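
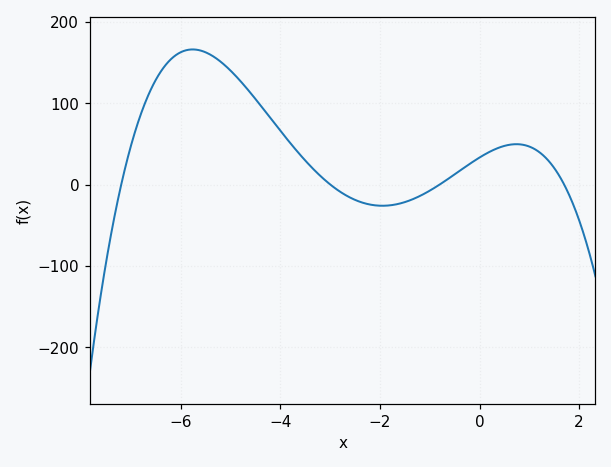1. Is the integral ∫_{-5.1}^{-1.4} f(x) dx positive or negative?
positive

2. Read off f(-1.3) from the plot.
-17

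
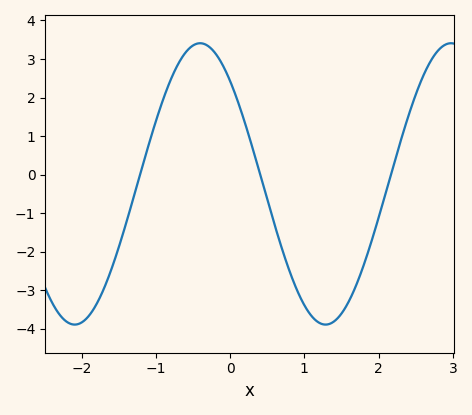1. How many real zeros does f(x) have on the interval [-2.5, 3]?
3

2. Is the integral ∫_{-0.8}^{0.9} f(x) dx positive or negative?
positive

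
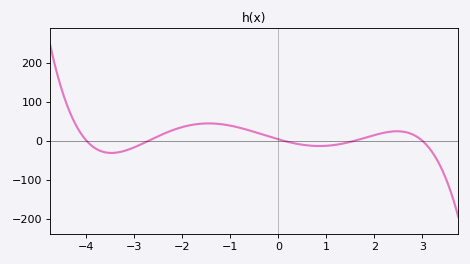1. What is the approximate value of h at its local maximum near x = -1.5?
44.3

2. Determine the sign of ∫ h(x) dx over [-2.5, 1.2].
positive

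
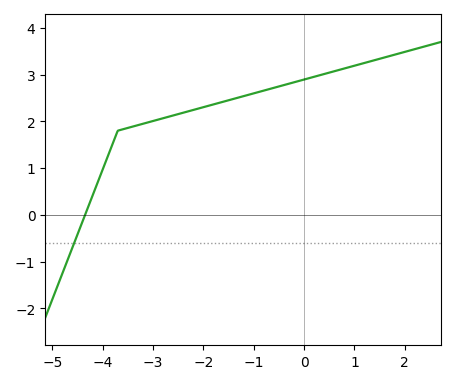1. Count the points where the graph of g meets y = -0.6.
1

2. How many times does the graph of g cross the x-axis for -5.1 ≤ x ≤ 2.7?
1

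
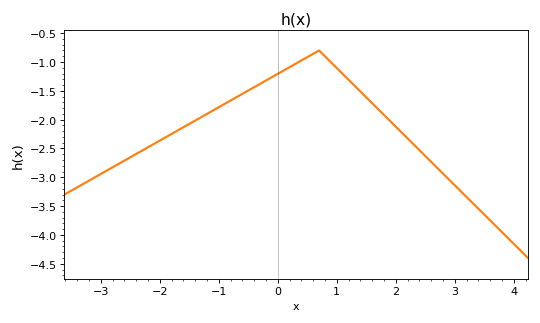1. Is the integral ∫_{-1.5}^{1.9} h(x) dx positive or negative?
negative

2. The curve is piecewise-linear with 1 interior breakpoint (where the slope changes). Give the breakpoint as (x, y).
(0.7, -0.8)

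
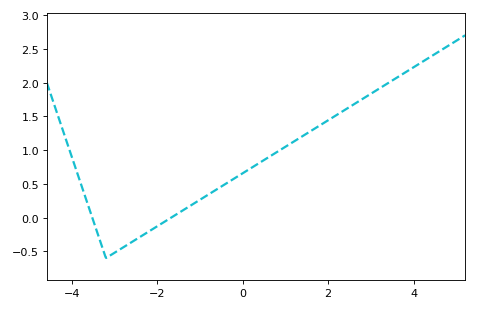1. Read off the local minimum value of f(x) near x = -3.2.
-0.599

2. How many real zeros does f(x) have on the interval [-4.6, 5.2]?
2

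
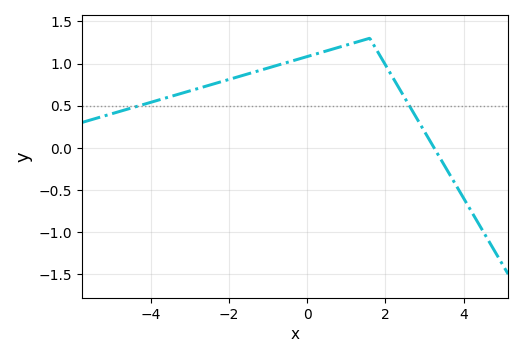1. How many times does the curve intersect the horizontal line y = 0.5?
2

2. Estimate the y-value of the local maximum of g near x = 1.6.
1.3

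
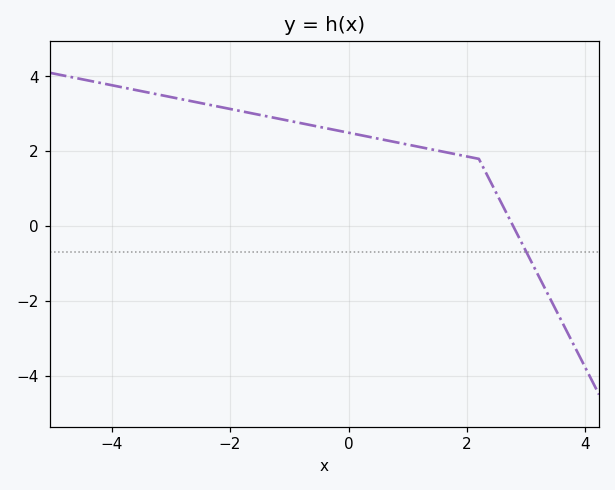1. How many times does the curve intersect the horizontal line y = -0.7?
1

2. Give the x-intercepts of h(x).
2.8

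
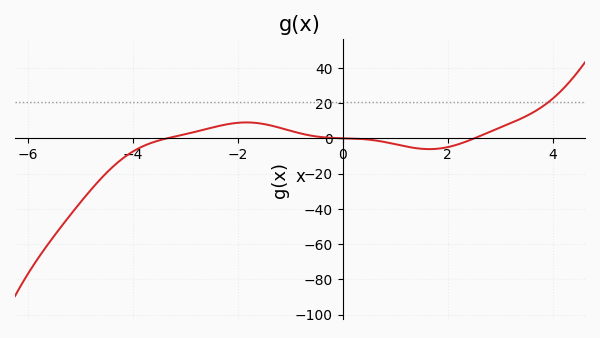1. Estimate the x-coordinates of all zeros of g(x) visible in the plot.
-3.4, 0, 2.6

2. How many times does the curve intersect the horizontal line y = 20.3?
1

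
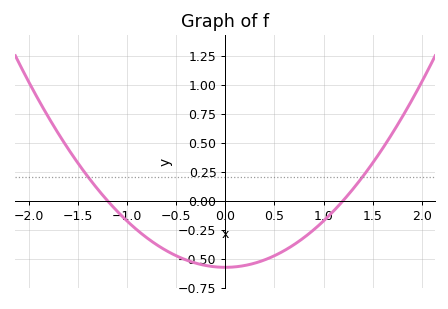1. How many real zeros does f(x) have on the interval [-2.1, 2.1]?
2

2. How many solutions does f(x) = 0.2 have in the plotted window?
2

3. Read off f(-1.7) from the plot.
0.6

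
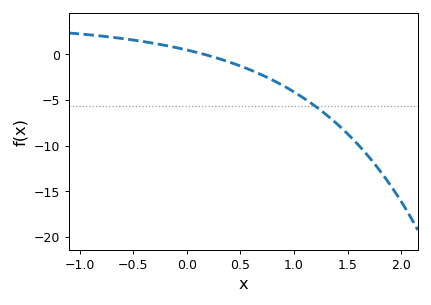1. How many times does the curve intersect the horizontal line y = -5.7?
1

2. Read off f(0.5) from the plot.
-1.5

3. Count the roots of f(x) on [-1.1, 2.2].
1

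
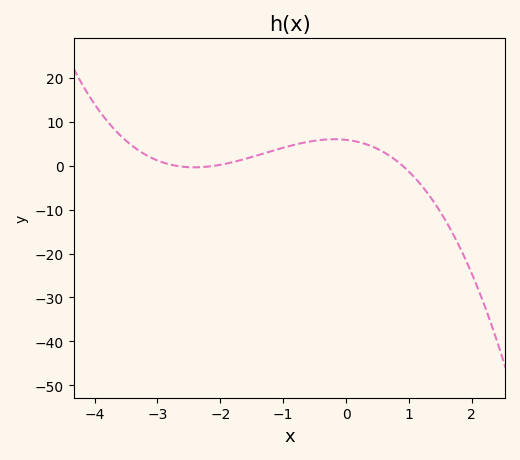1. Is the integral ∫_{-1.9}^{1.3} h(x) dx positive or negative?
positive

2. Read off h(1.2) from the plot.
-4.48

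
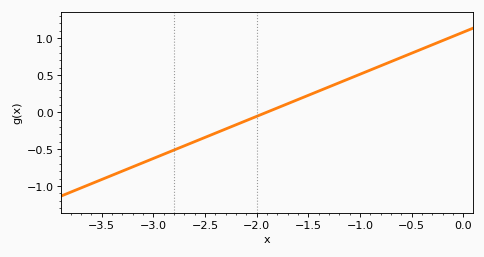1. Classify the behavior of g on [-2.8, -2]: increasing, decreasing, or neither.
increasing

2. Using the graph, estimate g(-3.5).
-0.9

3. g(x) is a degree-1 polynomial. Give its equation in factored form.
y = 0.57(x + 1.9)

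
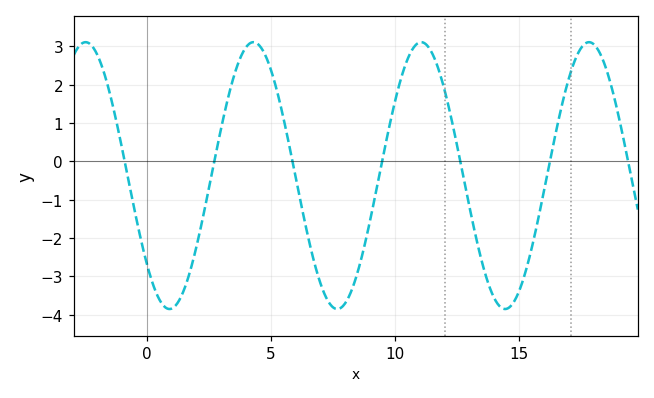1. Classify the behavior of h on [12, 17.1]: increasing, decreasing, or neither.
neither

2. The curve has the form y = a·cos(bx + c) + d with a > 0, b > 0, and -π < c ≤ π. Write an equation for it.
y = 3.48cos(0.93x + 2.3) - 0.37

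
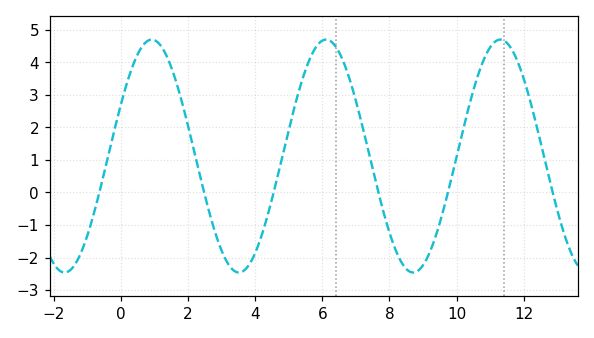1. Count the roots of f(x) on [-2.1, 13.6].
6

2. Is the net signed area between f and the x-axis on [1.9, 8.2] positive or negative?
positive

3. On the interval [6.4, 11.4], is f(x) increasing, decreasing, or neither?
neither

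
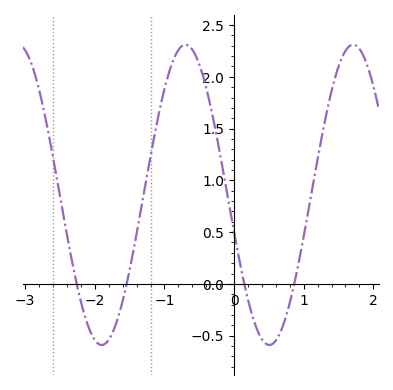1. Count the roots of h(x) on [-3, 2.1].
4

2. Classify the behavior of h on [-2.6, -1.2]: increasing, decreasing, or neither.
neither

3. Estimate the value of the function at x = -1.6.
-0.164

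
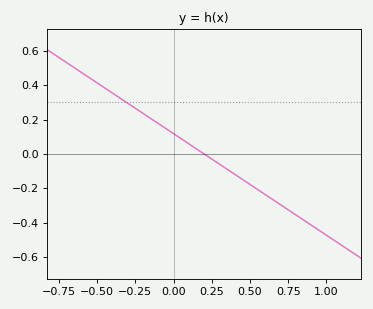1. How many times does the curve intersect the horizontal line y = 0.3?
1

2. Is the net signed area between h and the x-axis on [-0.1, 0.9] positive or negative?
negative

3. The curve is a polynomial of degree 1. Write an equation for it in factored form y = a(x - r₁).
y = -0.59(x - 0.2)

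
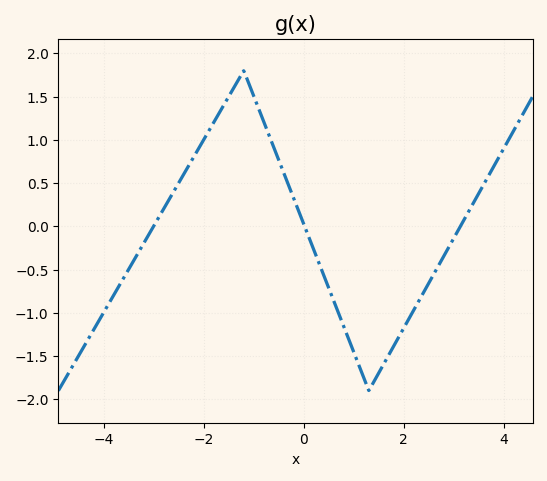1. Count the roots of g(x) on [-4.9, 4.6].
3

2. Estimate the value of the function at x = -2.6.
0.402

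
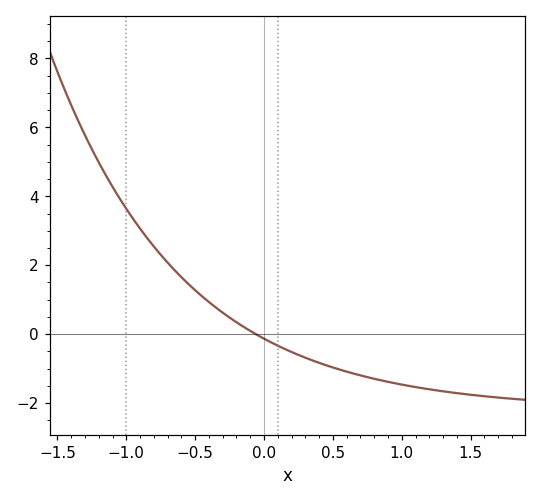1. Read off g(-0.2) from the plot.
0.4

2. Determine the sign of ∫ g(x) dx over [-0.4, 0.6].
negative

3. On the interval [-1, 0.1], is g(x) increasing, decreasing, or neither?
decreasing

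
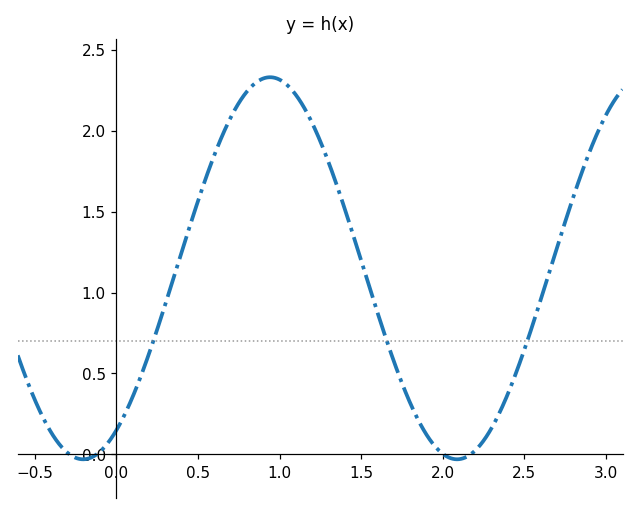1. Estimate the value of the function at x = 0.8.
2.25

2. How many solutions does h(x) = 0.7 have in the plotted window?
3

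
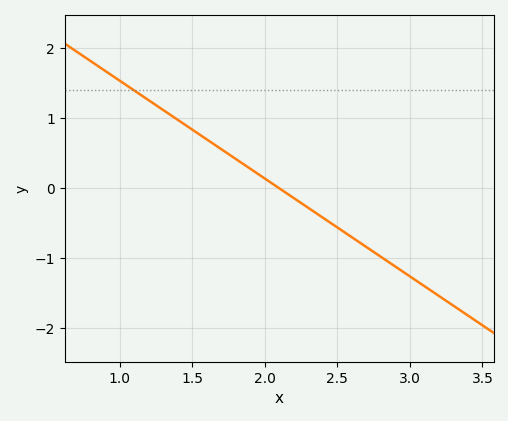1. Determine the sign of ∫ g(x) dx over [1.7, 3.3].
negative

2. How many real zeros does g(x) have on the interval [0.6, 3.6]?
1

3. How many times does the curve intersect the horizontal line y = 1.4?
1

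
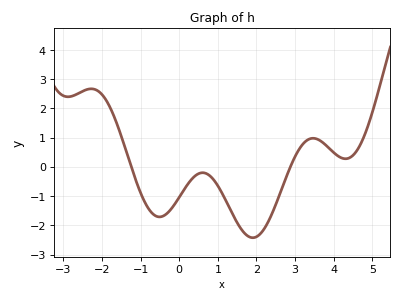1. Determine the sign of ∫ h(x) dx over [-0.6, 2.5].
negative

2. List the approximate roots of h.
-1.24, 2.88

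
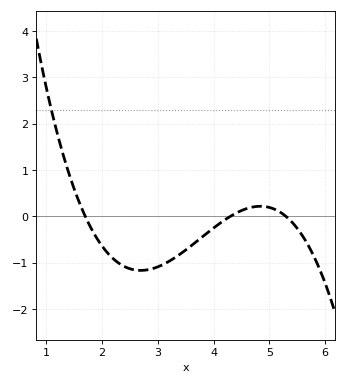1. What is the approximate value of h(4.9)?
0.215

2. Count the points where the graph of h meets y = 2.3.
1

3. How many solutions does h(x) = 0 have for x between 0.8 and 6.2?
3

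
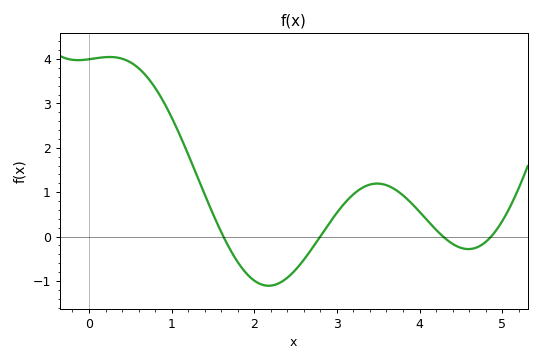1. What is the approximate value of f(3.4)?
1.2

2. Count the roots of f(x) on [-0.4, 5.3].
4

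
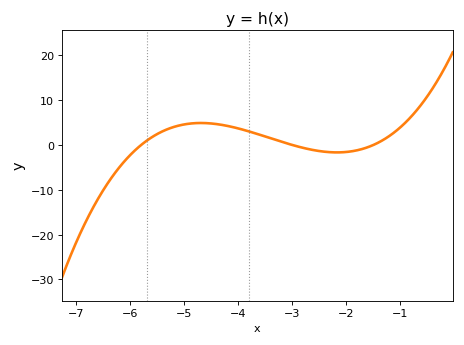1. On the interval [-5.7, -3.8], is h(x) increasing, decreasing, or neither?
neither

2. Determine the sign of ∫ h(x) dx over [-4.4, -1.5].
positive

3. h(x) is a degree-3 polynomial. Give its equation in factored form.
y = 0.82(x + 5.8)(x + 3)(x + 1.5)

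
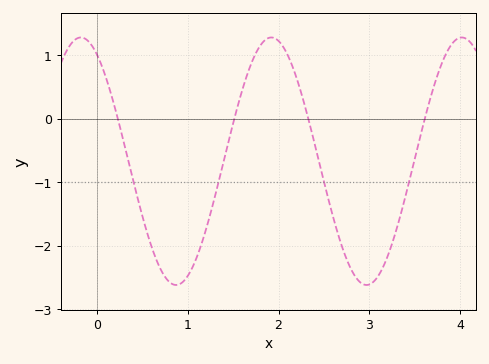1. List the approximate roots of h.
0.2, 1.5, 2.3, 3.6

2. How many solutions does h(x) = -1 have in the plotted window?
4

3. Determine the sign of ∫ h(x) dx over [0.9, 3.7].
negative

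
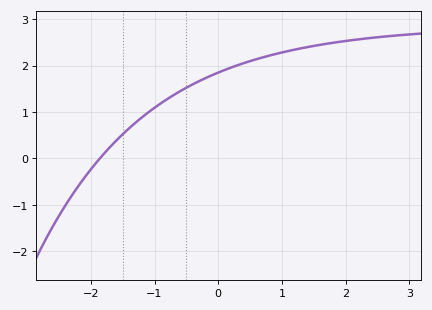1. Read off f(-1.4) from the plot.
0.6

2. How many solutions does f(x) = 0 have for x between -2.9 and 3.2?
1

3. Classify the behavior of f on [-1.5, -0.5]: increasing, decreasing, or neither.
increasing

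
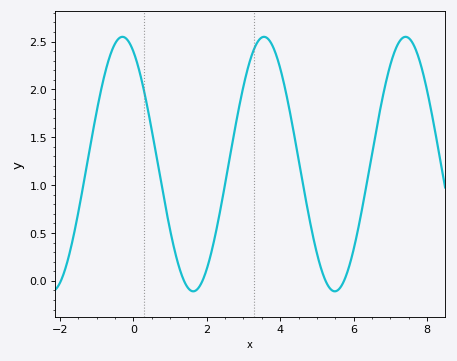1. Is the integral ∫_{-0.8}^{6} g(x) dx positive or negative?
positive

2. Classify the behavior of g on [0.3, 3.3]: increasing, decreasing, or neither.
neither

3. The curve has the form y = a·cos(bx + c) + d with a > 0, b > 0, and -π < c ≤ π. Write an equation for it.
y = 1.33cos(1.6x + 0.48) + 1.22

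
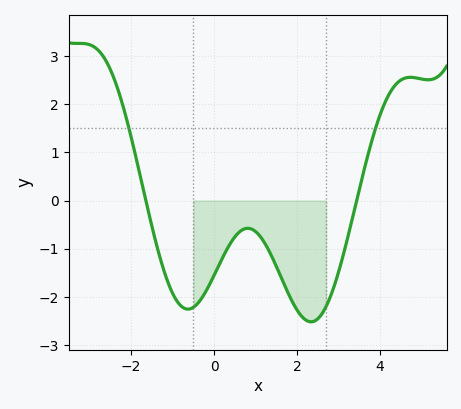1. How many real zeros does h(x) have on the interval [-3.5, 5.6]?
2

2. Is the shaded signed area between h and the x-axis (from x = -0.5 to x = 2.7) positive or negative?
negative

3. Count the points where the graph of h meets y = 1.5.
2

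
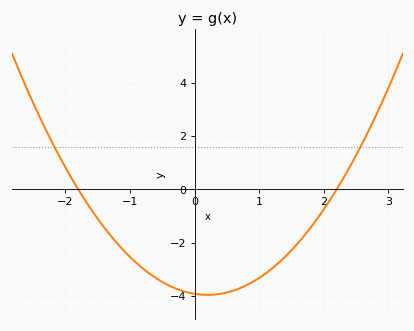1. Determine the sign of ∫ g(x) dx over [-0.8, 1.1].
negative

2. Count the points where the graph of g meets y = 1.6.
2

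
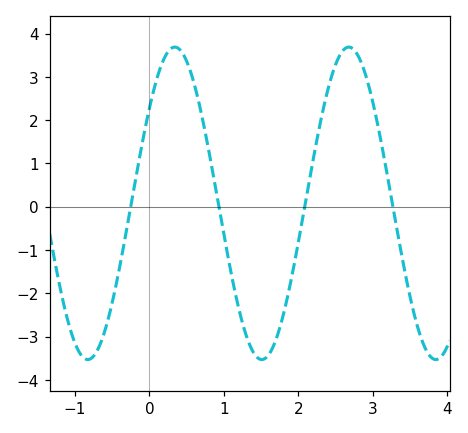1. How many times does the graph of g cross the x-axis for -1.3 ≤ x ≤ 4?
4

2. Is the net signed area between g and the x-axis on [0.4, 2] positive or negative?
negative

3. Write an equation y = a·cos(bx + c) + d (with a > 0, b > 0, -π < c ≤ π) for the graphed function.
y = 3.61cos(2.69x - 0.92) + 0.08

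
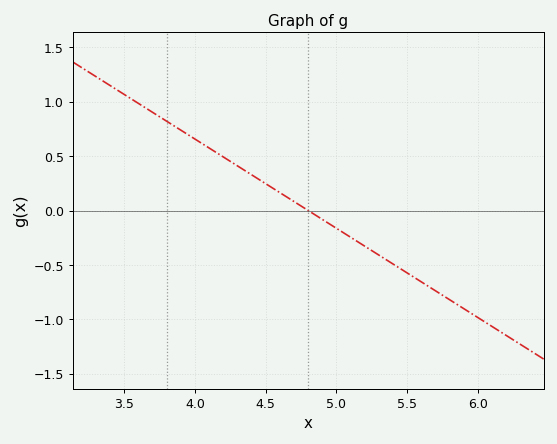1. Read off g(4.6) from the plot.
0.15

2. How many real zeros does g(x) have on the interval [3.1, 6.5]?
1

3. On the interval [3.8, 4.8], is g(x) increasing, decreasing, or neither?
decreasing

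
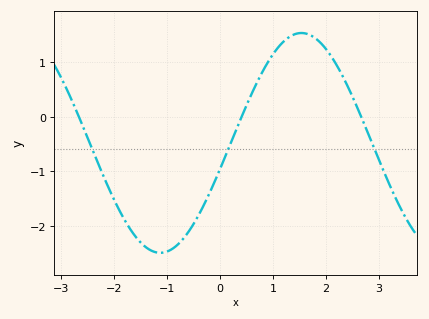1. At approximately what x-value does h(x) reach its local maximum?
1.54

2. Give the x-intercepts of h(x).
-2.66, 0.409, 2.66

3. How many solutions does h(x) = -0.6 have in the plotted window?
3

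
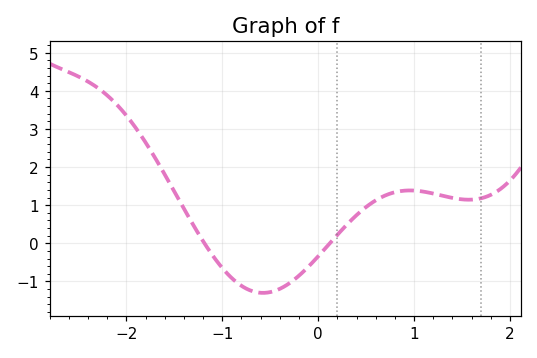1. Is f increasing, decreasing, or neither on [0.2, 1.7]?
neither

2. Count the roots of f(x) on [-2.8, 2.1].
2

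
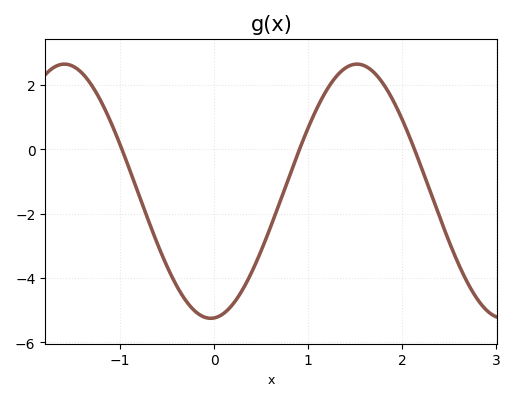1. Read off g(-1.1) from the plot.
0.8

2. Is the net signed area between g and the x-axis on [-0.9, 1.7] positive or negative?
negative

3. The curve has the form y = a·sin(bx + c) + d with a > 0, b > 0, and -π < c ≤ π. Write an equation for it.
y = 3.95sin(2x - 1.5) - 1.3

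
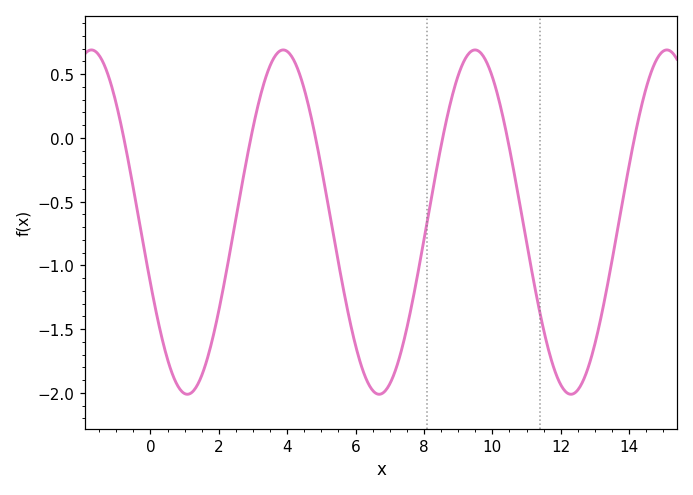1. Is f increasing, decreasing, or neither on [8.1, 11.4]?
neither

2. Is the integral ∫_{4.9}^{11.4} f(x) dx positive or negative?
negative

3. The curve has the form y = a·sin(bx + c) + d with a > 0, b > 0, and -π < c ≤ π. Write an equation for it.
y = 1.35sin(1.1x - 2.8) - 0.66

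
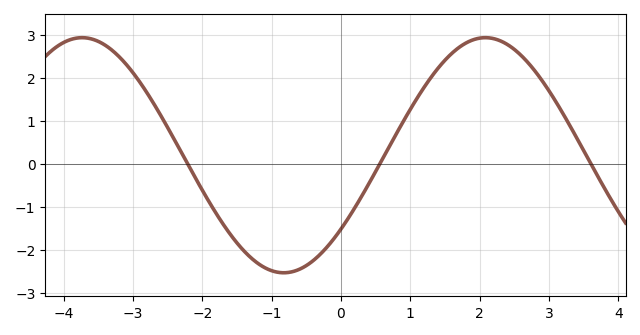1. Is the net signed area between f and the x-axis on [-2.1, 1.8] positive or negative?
negative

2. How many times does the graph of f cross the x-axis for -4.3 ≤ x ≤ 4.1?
3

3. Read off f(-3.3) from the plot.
2.64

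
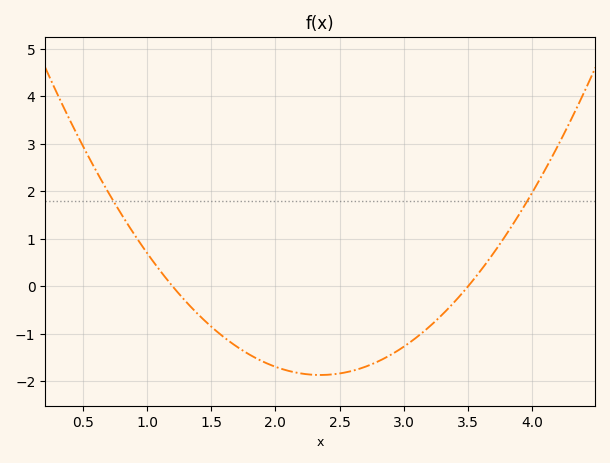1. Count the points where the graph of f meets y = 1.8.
2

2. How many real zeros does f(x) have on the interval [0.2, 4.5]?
2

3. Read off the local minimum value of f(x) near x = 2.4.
-1.9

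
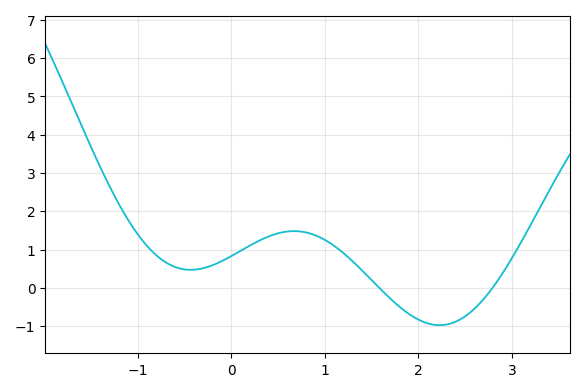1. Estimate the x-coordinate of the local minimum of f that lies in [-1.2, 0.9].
-0.4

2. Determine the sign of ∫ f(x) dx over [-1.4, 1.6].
positive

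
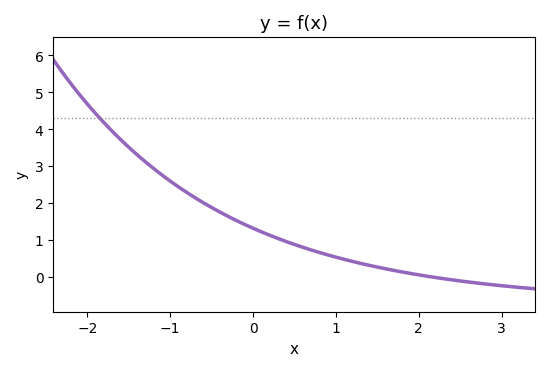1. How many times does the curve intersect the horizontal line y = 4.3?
1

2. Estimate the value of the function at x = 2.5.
-0.1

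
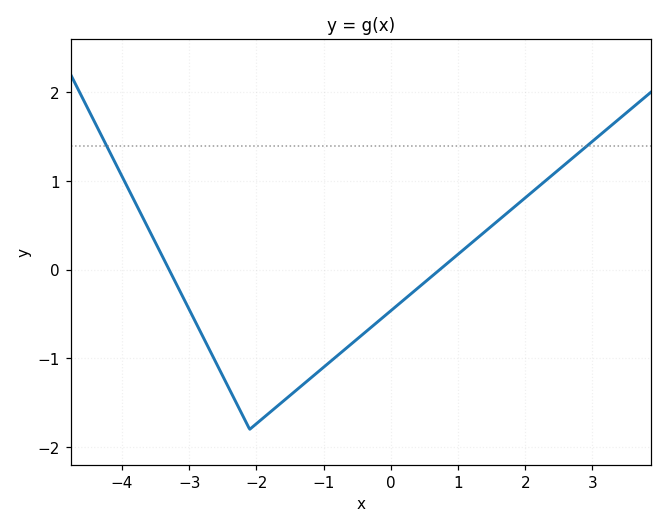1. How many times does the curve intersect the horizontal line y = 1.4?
2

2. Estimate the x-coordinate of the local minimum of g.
-2.2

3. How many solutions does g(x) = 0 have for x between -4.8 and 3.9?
2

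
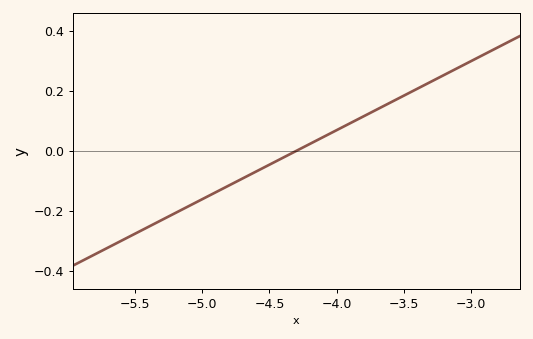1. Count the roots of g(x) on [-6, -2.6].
1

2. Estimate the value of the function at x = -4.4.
-0.02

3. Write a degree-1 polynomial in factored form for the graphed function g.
y = 0.23(x + 4.3)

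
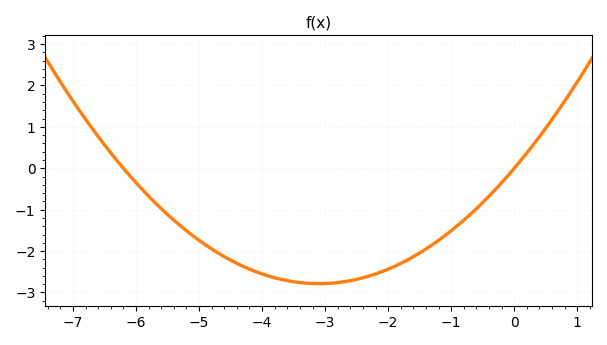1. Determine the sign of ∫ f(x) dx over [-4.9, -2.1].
negative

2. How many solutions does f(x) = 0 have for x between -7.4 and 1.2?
2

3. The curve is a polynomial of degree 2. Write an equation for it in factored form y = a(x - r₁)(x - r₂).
y = 0.29(x + 6.2)(x - 0)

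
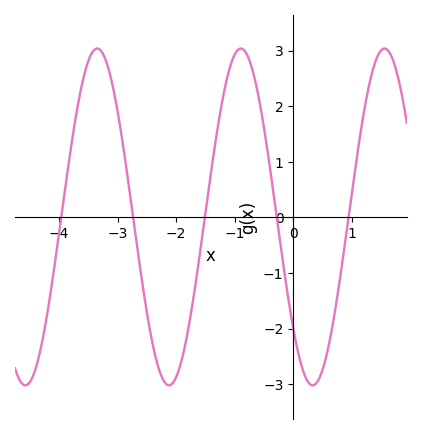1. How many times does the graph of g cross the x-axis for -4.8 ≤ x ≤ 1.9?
5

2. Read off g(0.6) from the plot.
-2.3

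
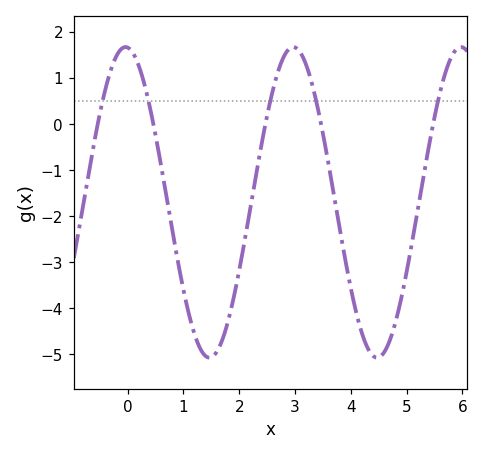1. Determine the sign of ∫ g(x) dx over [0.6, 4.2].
negative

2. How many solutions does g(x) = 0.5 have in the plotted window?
5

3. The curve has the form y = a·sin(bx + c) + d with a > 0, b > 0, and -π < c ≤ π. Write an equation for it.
y = 3.37sin(2.1x + 1.7) - 1.7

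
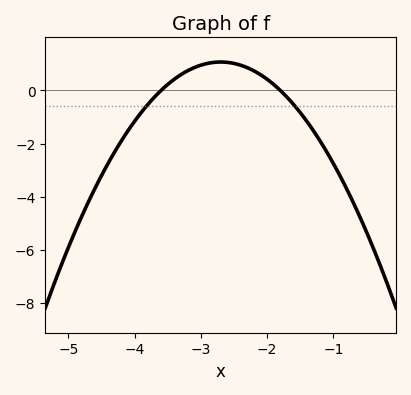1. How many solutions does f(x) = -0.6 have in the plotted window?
2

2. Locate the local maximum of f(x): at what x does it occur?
-2.7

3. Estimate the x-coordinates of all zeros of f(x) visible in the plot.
-3.6, -1.8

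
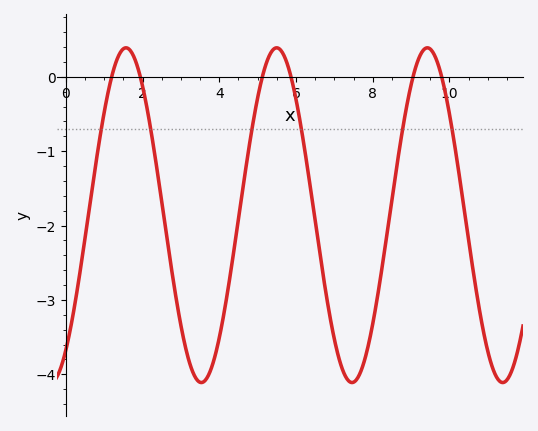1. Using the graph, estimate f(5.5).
0.39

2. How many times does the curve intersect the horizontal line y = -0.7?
6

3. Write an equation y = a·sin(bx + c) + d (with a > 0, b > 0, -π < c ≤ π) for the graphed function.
y = 2.25sin(1.6x - 0.94) - 1.86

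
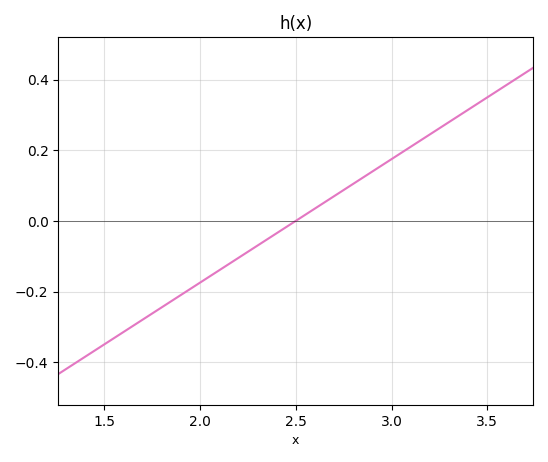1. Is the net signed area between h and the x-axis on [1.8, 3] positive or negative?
negative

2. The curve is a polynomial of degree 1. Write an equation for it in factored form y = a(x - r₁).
y = 0.35(x - 2.5)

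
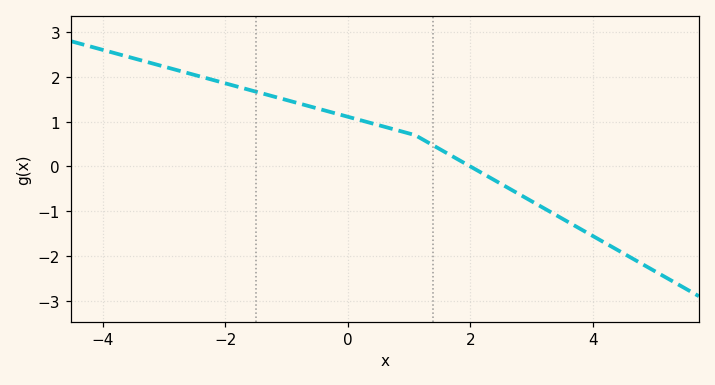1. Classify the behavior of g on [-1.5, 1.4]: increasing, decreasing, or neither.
decreasing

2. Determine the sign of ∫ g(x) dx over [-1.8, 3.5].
positive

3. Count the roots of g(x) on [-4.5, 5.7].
1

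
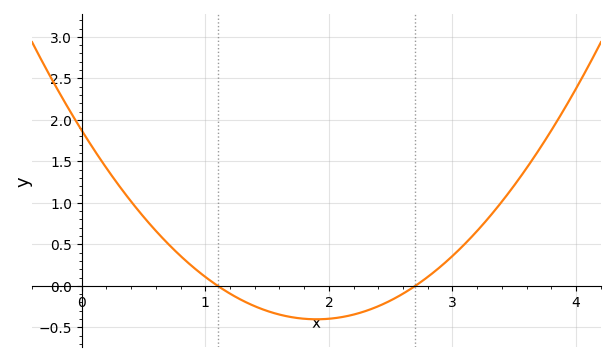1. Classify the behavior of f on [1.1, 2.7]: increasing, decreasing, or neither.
neither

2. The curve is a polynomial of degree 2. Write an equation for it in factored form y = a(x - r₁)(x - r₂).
y = 0.63(x - 1.1)(x - 2.7)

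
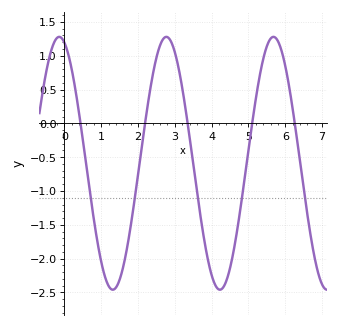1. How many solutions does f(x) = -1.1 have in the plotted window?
5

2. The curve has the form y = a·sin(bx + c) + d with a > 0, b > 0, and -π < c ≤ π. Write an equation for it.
y = 1.87sin(2.16x + 1.87) - 0.59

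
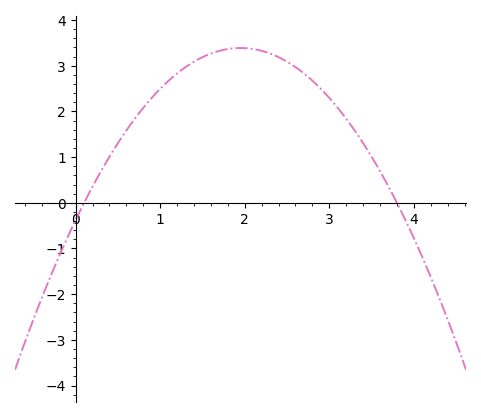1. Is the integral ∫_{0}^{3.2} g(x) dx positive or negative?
positive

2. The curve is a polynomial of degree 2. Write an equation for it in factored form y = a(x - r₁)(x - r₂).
y = -0.99(x - 0.1)(x - 3.8)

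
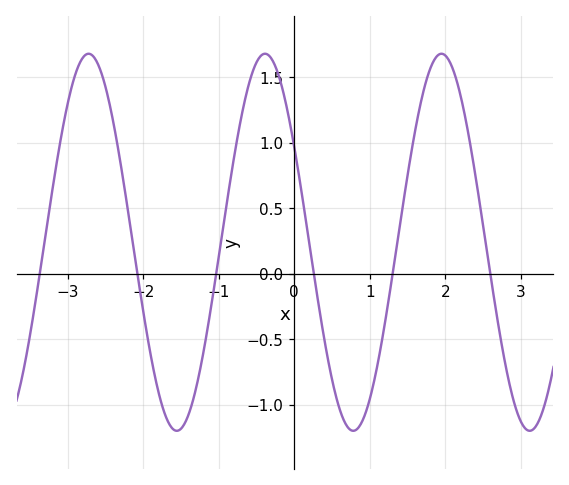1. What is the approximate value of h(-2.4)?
1.17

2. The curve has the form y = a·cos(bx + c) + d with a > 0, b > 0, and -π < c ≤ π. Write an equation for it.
y = 1.44cos(2.69x + 1.04) + 0.24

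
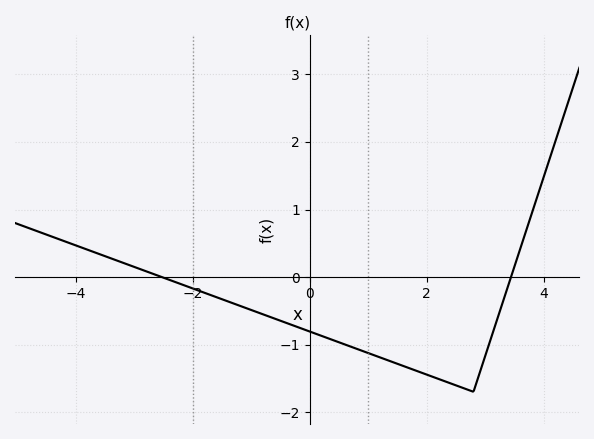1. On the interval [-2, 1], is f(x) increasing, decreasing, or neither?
decreasing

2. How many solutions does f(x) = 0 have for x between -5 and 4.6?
2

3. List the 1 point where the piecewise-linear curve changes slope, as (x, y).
(2.8, -1.7)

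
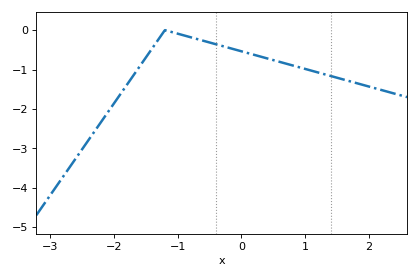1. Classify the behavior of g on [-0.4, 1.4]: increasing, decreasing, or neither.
decreasing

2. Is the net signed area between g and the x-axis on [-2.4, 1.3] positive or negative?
negative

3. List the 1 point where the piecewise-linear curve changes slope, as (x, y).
(-1.2, 0)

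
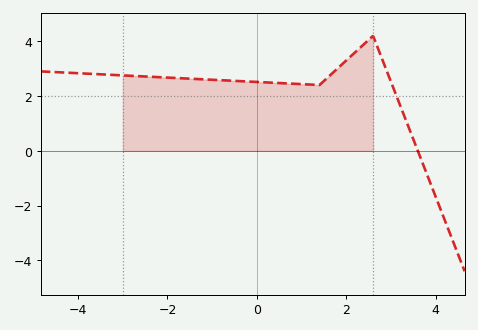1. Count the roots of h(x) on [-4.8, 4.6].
1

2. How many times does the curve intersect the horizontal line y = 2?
1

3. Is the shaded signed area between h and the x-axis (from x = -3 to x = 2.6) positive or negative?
positive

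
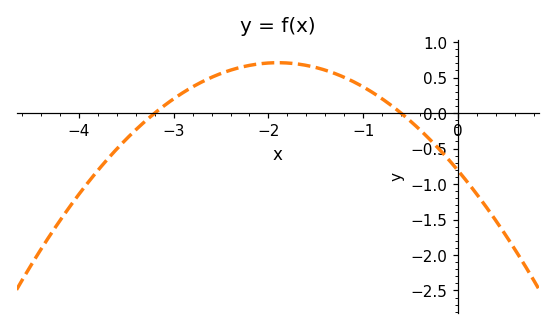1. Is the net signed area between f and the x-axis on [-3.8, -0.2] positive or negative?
positive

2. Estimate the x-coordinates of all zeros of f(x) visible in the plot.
-3.2, -0.6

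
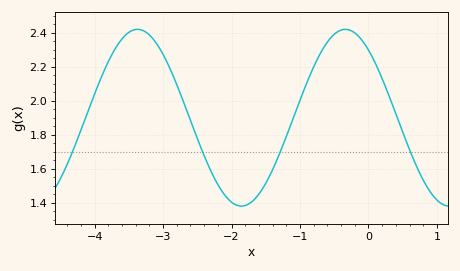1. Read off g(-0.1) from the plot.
2.36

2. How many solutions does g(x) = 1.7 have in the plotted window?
4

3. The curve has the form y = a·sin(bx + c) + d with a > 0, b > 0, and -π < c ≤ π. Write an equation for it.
y = 0.52sin(2.1x + 2.3) + 1.9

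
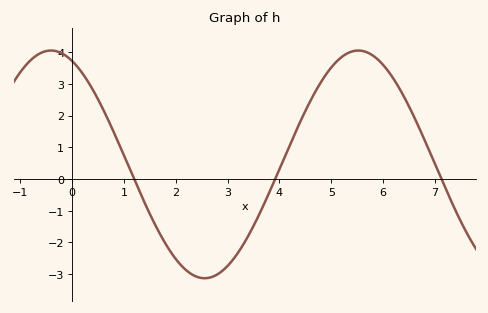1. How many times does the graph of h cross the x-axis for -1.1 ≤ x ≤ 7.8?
3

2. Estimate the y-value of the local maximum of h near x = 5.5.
4.05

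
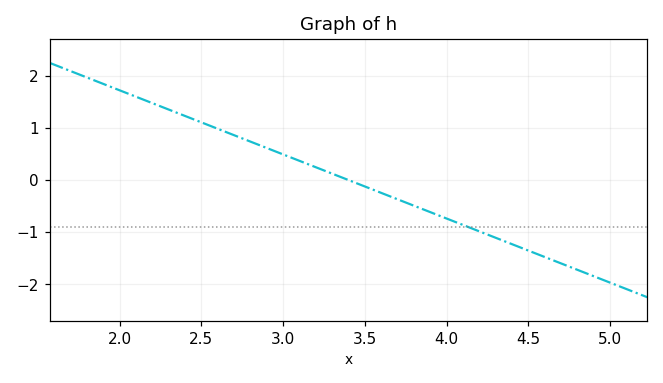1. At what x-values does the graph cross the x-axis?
3.4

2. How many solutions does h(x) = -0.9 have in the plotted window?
1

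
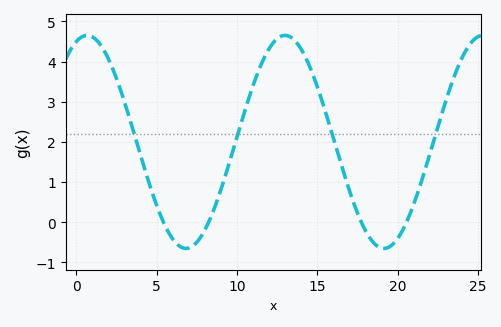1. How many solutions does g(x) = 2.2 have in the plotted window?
4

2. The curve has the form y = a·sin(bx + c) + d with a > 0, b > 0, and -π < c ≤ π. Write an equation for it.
y = 2.65sin(0.51x + 1.2) + 2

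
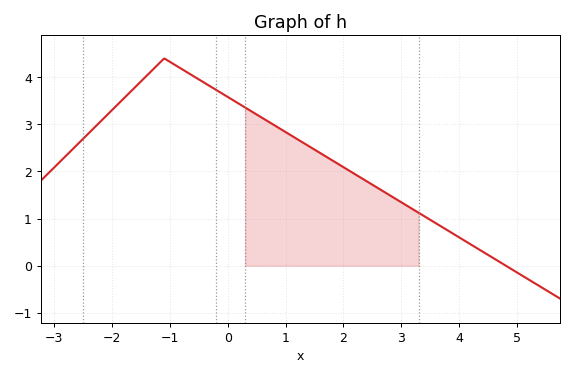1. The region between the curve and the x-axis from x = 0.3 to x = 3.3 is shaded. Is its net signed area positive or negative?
positive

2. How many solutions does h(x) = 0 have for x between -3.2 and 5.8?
1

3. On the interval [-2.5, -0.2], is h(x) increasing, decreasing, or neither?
neither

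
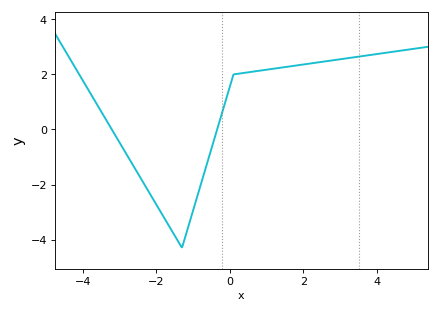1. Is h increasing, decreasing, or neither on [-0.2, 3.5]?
increasing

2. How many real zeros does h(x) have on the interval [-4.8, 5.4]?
2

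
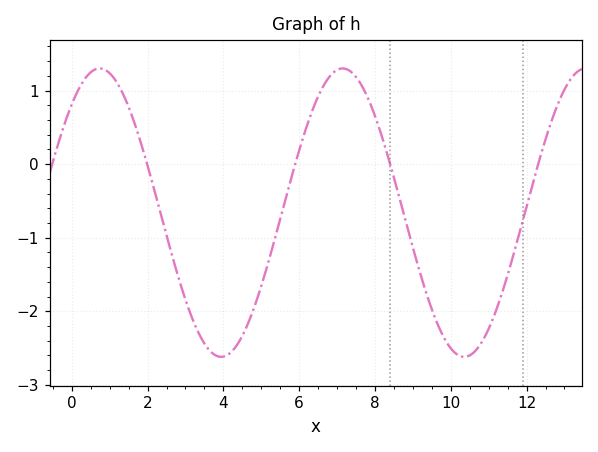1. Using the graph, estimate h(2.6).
-1.16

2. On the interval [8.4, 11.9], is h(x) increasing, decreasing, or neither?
neither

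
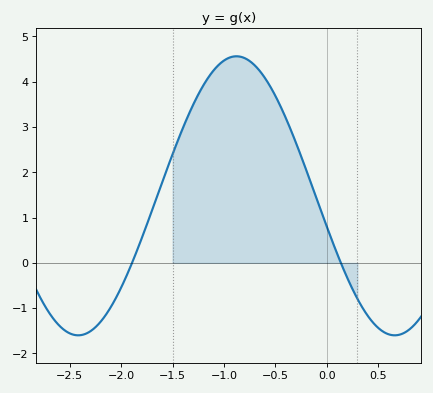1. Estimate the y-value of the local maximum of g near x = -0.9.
4.56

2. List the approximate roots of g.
-1.89, 0.138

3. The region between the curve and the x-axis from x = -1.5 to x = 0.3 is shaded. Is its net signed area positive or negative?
positive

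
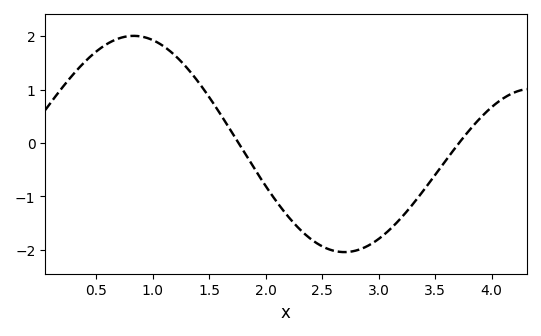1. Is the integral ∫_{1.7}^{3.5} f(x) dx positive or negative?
negative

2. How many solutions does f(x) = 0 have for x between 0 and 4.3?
2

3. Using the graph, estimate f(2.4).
-1.8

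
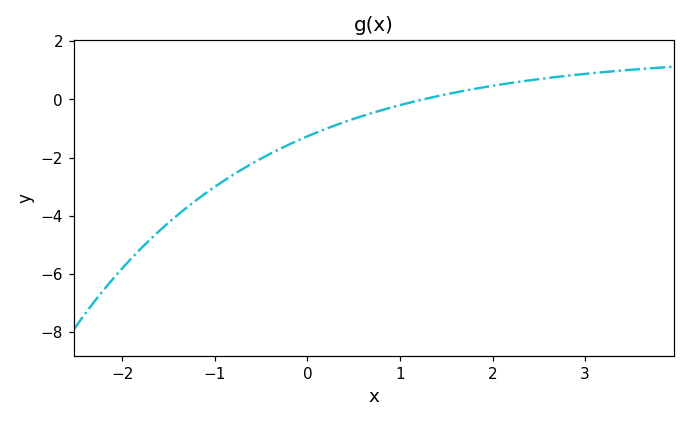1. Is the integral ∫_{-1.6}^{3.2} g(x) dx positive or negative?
negative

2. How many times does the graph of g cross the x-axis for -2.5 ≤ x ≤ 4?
1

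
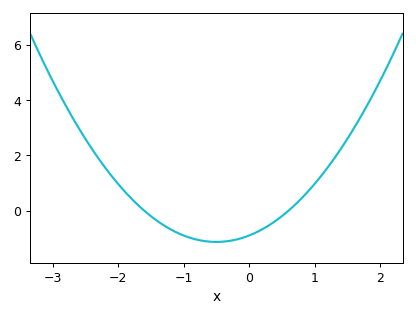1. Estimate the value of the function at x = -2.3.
1.8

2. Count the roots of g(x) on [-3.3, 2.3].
2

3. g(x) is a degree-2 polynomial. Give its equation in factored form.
y = 0.93(x + 1.6)(x - 0.6)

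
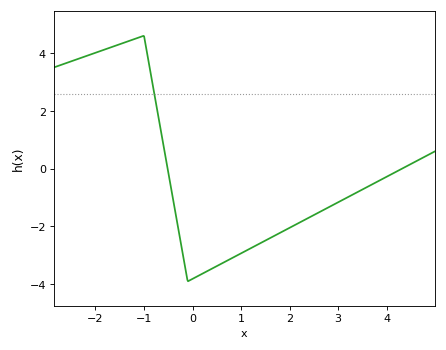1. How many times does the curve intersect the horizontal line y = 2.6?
1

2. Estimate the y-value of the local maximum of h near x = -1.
4.6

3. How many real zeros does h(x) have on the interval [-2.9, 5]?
2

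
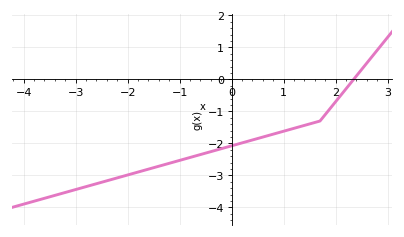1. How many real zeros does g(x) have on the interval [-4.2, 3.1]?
1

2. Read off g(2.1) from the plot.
-0.5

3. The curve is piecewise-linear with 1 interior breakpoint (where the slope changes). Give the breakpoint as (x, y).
(1.7, -1.3)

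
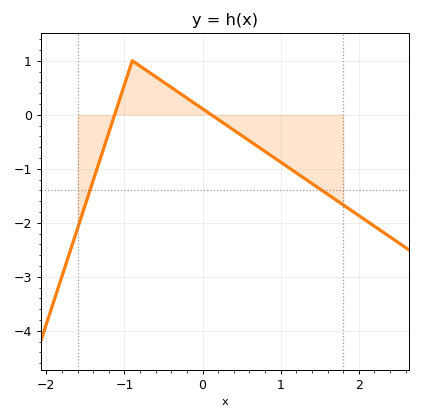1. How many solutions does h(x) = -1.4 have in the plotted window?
2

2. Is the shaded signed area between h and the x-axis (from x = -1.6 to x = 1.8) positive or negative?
negative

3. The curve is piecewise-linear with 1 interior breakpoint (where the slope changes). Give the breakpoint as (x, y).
(-0.9, 1)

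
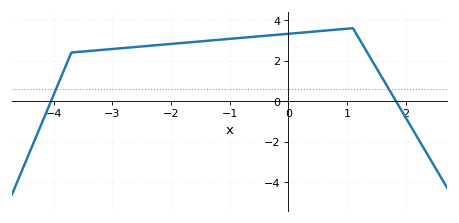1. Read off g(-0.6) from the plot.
3.17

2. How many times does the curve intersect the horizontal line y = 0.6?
2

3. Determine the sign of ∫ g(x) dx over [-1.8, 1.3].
positive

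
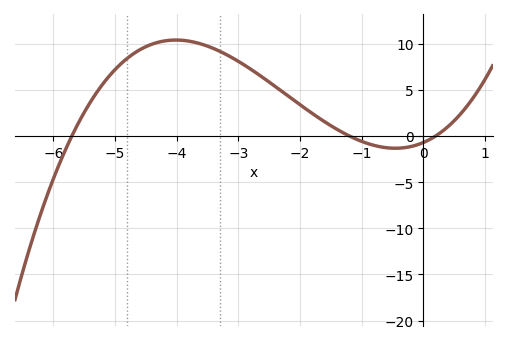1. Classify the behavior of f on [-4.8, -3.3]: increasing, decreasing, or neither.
neither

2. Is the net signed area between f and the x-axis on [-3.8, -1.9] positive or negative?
positive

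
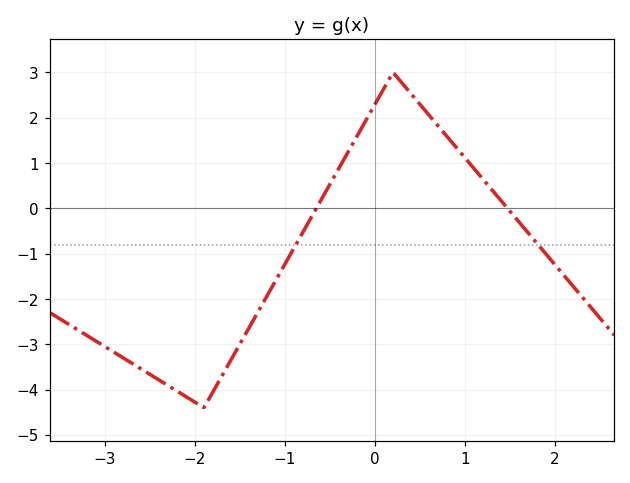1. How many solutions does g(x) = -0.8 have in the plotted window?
2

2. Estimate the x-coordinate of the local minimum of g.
-1.9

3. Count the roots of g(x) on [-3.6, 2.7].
2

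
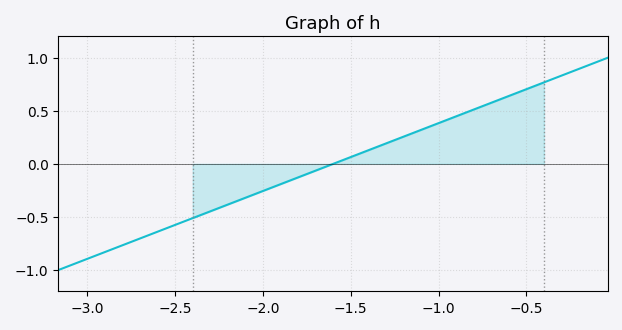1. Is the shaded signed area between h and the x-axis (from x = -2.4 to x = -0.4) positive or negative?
positive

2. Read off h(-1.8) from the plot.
-0.128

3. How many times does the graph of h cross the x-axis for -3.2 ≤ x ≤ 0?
1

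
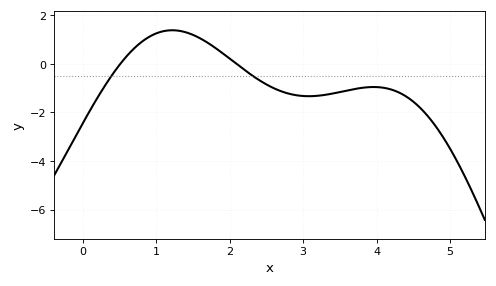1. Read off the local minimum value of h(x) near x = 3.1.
-1.4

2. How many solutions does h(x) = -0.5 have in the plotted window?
2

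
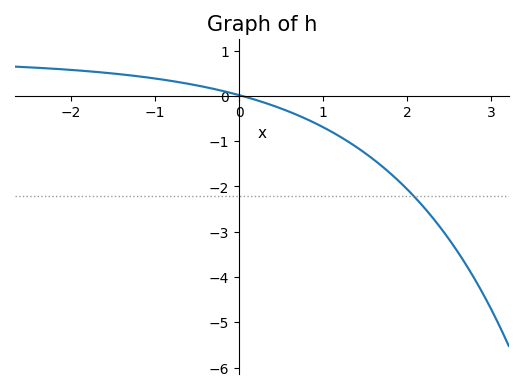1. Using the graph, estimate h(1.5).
-1.3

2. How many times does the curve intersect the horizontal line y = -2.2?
1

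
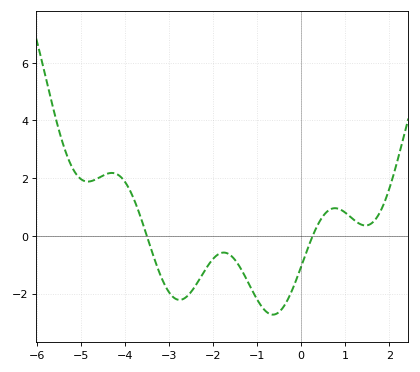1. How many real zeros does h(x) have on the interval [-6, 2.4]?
2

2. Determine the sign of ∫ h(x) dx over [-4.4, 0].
negative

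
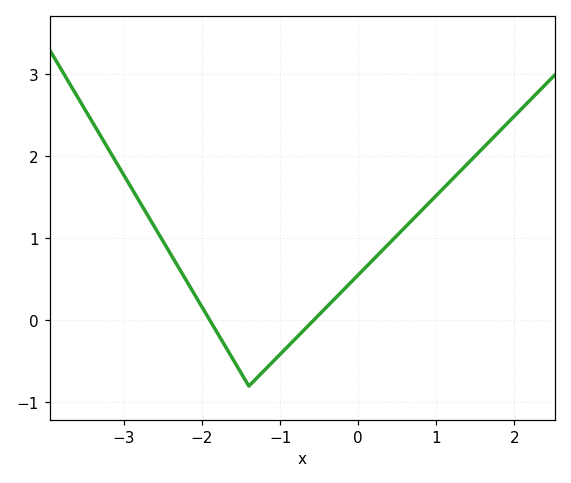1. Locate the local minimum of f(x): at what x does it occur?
-1.4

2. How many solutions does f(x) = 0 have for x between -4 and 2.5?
2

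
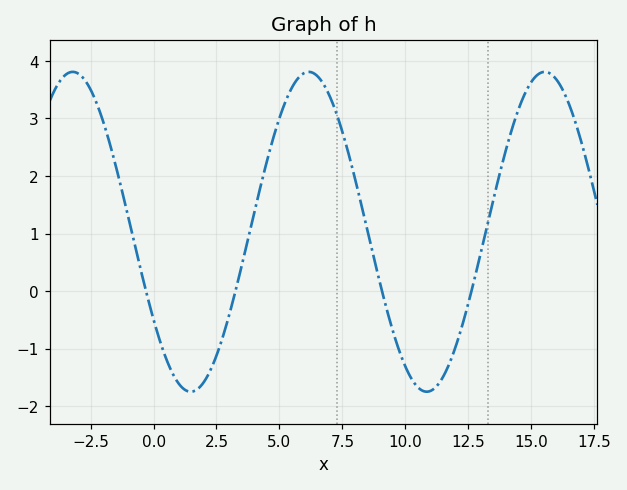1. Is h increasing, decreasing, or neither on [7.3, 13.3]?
neither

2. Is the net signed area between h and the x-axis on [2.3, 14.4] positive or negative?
positive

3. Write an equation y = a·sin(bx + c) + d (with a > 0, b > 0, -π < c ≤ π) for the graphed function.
y = 2.78sin(0.67x - 2.6) + 1.03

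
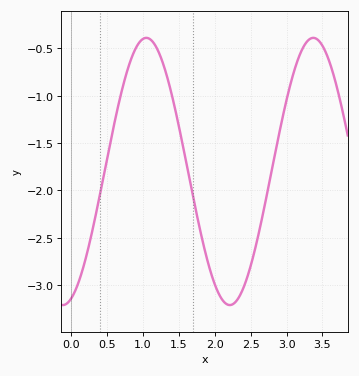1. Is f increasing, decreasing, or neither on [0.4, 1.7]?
neither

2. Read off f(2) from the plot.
-2.99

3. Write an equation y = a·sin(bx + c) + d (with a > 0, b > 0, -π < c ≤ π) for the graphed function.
y = 1.41sin(2.7x - 1.25) - 1.8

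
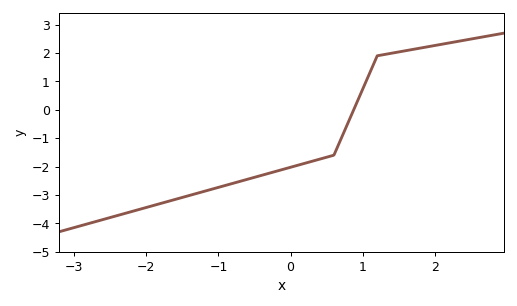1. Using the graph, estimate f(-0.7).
-2.52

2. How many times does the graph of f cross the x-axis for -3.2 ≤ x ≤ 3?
1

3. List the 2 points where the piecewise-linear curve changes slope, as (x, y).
(0.6, -1.6); (1.2, 1.9)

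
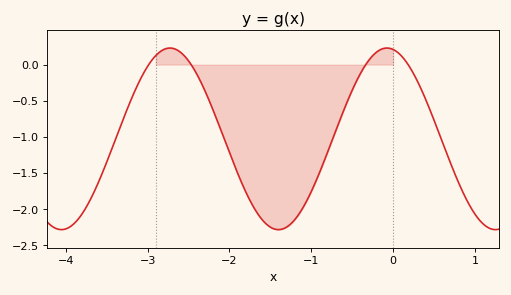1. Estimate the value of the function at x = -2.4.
-0.15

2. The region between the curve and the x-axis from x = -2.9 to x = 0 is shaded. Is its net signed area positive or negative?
negative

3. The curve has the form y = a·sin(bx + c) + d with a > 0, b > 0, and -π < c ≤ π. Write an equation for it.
y = 1.26sin(2.4x + 1.8) - 1.03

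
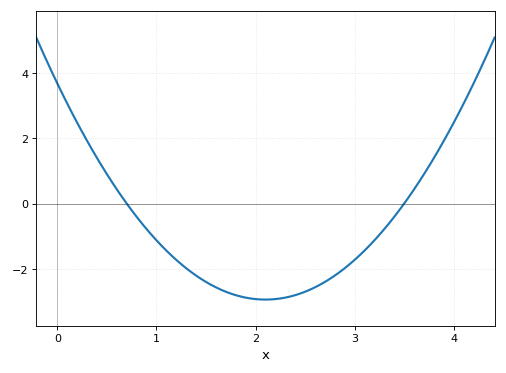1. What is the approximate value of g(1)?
-1.2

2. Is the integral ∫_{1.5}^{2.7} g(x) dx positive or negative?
negative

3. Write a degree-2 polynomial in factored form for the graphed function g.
y = 1.5(x - 0.7)(x - 3.5)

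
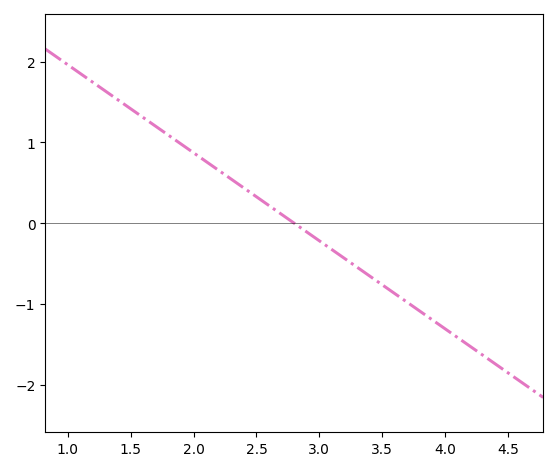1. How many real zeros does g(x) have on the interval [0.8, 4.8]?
1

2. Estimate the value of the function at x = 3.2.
-0.436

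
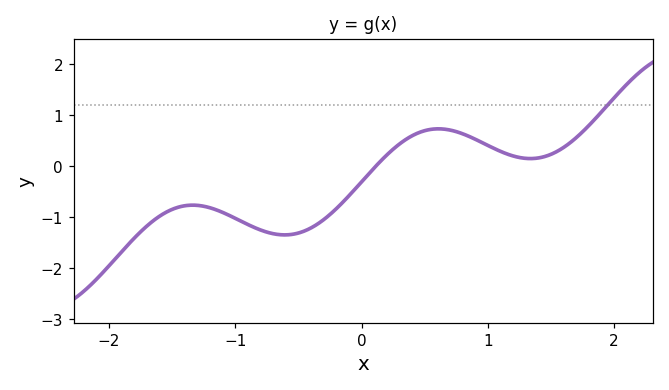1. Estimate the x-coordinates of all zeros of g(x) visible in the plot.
0.1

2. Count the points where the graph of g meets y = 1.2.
1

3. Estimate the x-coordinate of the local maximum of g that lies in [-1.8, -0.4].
-1.3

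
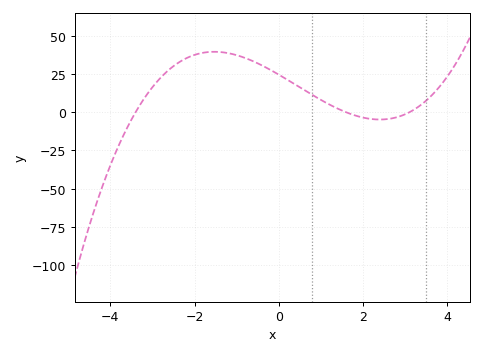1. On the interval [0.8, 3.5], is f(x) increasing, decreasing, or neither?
neither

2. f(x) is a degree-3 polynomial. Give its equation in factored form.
y = 1.46(x + 3.4)(x - 1.6)(x - 3.1)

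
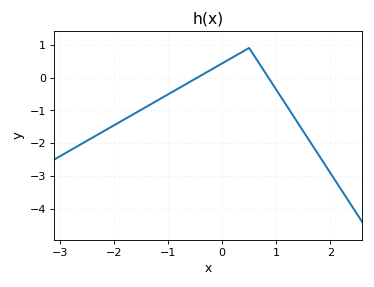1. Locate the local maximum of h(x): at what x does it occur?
0.5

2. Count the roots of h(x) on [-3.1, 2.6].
2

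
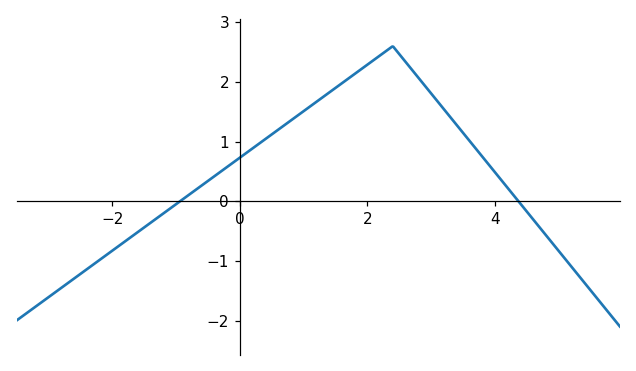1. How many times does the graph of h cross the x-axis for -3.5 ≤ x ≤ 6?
2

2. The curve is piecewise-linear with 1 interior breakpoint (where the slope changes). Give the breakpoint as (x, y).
(2.4, 2.6)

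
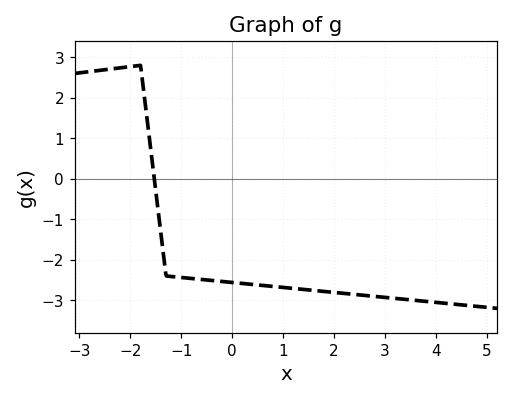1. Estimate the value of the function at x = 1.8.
-2.8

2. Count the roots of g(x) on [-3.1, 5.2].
1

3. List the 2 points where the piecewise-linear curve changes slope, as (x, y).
(-1.8, 2.8); (-1.3, -2.4)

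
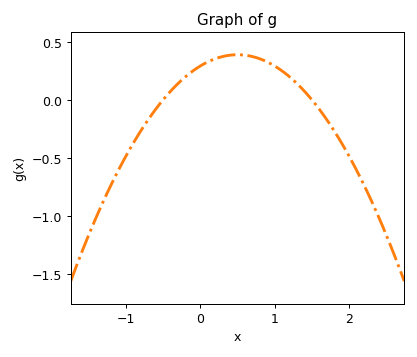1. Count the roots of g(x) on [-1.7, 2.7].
2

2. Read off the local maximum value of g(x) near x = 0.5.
0.4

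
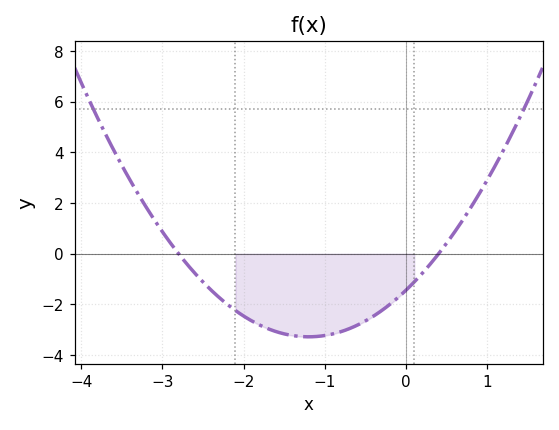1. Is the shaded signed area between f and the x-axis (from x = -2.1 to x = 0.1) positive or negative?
negative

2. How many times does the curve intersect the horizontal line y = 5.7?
2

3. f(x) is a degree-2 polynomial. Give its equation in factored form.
y = 1.28(x + 2.8)(x - 0.4)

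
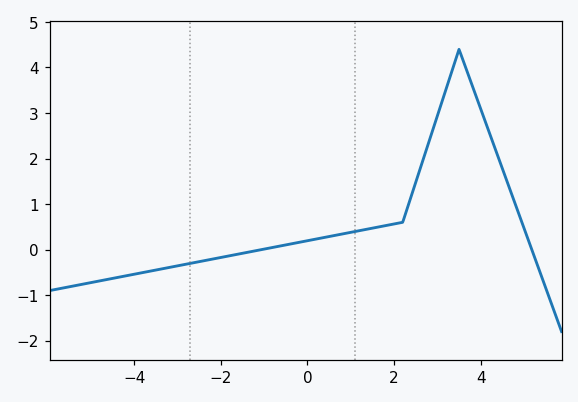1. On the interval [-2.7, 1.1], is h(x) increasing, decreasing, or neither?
increasing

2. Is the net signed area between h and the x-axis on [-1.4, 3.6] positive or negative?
positive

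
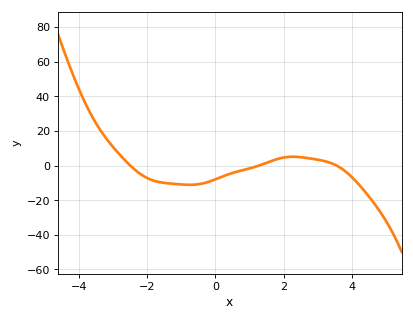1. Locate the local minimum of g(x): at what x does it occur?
-0.748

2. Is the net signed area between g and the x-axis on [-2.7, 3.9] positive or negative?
negative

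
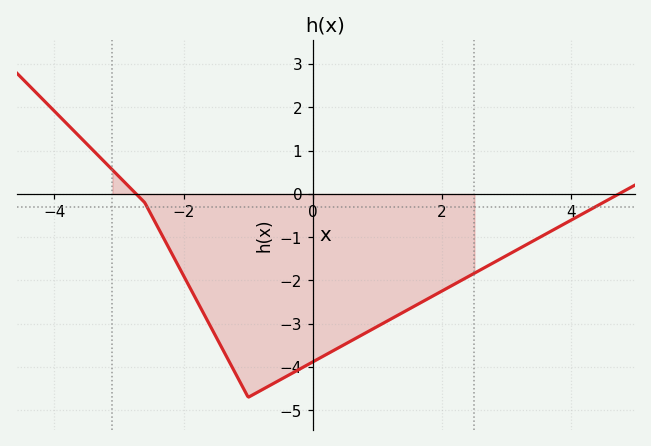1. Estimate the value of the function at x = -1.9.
-2.2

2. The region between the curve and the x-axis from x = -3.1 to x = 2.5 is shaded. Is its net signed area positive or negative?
negative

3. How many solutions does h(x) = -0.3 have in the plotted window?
2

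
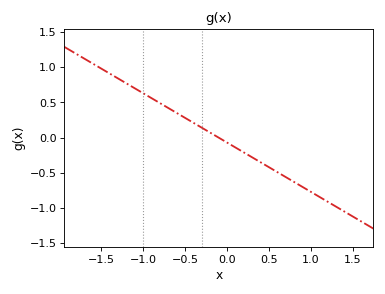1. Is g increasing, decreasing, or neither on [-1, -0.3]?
decreasing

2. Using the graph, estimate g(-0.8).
0.5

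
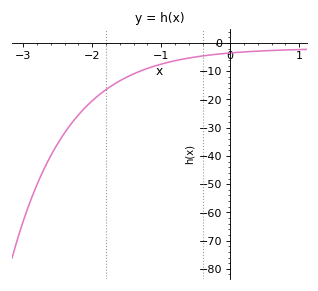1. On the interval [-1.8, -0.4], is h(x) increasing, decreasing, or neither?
increasing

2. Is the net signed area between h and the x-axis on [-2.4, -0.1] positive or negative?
negative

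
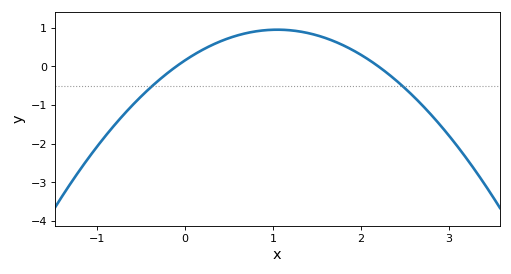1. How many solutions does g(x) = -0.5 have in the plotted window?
2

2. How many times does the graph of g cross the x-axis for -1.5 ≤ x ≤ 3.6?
2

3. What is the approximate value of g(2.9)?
-1.51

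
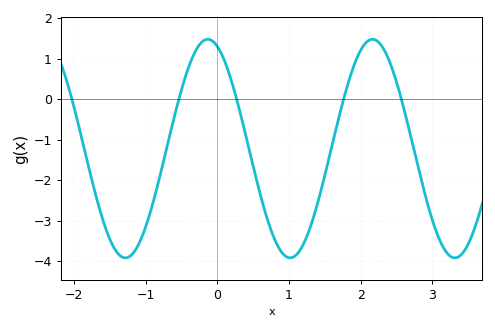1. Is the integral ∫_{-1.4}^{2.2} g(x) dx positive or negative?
negative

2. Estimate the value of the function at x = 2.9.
-2.4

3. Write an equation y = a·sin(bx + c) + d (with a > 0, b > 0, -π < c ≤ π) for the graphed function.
y = 2.7sin(2.7x + 1.9) - 1.22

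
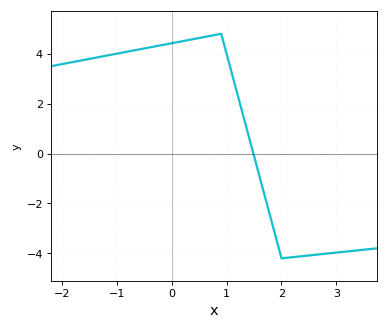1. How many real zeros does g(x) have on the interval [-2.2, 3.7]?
1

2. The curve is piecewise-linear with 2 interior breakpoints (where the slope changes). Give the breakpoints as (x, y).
(0.9, 4.8); (2, -4.2)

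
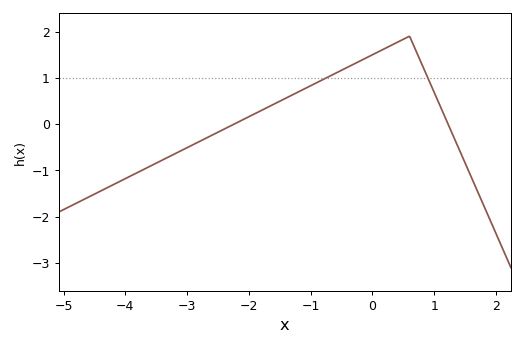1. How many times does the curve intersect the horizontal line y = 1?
2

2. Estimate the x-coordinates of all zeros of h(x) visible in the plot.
-2.2, 1.2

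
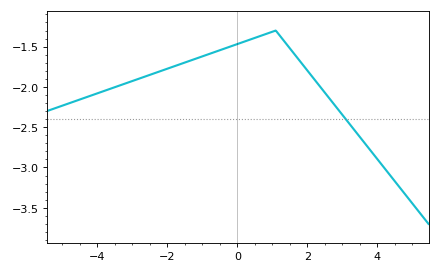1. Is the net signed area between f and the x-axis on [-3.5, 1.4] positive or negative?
negative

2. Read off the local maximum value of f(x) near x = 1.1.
-1.3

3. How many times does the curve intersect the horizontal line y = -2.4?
1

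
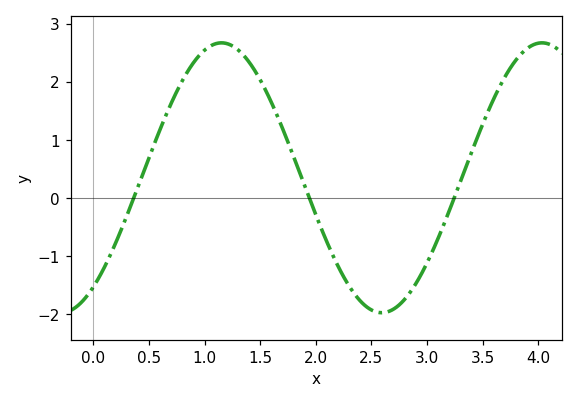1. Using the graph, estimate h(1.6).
1.6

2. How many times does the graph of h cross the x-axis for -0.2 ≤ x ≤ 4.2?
3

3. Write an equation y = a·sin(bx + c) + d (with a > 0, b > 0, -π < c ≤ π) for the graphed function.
y = 2.32sin(2.2x - 0.94) + 0.35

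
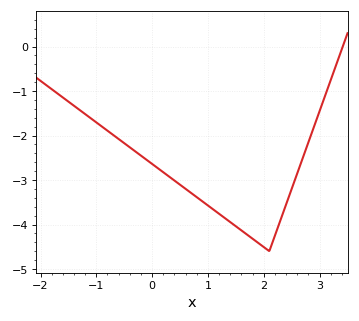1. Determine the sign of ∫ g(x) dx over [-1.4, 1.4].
negative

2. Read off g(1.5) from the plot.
-4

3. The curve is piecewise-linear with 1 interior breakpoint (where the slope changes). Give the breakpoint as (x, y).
(2.1, -4.6)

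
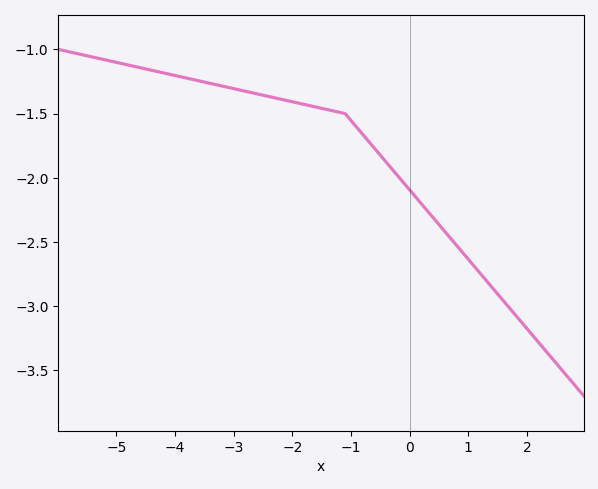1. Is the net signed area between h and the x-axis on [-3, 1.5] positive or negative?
negative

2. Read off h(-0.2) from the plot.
-2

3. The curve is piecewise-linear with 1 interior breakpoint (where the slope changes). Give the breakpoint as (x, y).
(-1.1, -1.5)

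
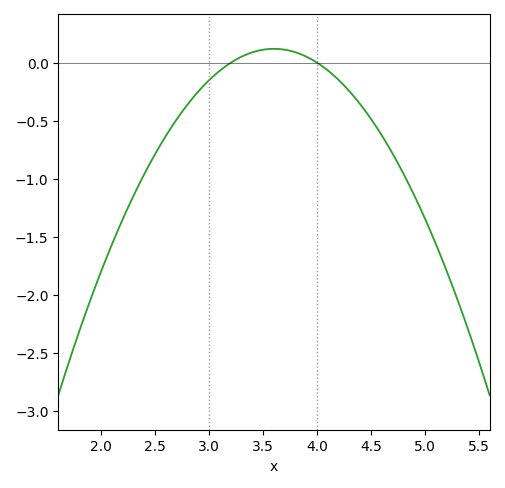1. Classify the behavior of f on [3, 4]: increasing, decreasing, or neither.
neither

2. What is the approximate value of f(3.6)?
0.12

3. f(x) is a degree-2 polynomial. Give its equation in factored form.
y = -0.75(x - 3.2)(x - 4)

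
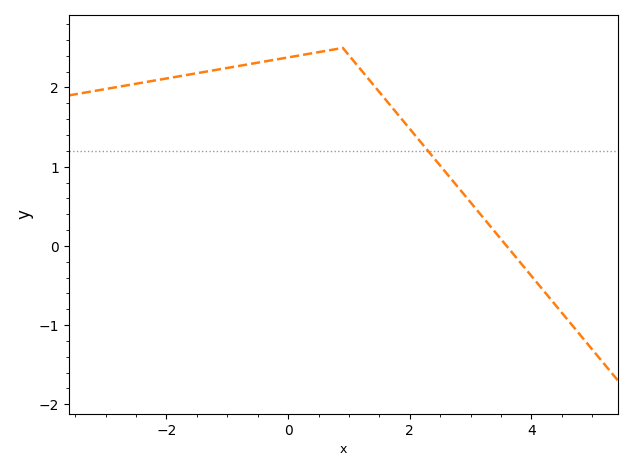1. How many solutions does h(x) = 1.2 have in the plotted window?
1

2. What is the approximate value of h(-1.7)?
2.2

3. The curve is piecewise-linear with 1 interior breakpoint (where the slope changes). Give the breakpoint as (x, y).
(0.9, 2.5)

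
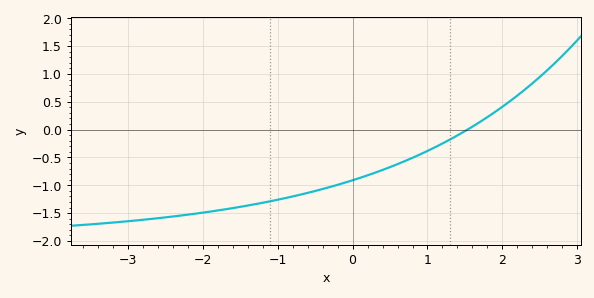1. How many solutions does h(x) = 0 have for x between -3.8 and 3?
1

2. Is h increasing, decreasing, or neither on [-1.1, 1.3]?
increasing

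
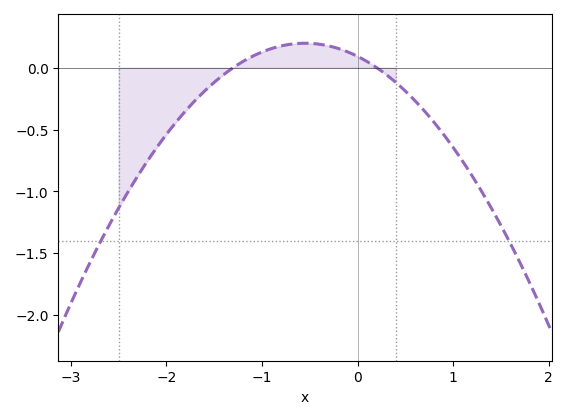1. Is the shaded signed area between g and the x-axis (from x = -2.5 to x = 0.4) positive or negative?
negative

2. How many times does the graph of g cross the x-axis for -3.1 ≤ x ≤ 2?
2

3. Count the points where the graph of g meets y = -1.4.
2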